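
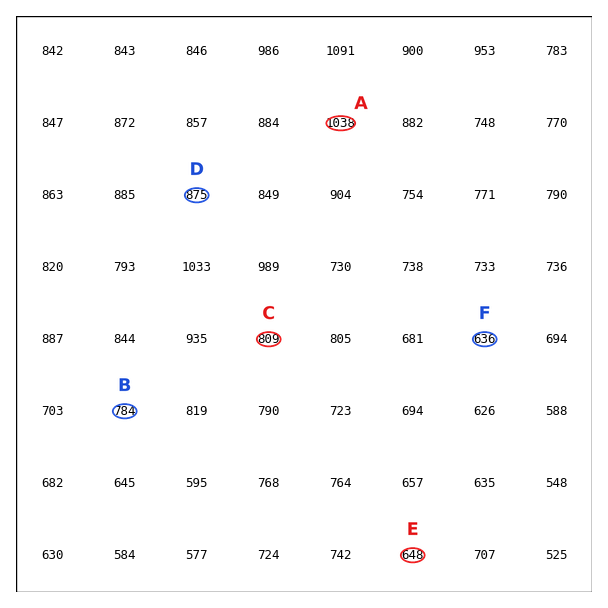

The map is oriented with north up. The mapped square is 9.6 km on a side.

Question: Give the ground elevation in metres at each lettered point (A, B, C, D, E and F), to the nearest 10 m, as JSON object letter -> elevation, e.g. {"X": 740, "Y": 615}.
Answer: {"A": 1040, "B": 780, "C": 810, "D": 880, "E": 650, "F": 640}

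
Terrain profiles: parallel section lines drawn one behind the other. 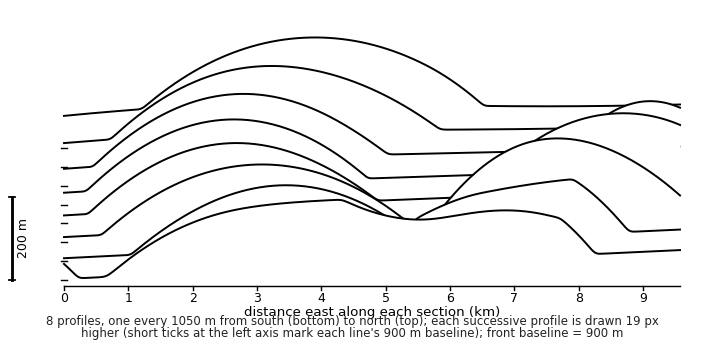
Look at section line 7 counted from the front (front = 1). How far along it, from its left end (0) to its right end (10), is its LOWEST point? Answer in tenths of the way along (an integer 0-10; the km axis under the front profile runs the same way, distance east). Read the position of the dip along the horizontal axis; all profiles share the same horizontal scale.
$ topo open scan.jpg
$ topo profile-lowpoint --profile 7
0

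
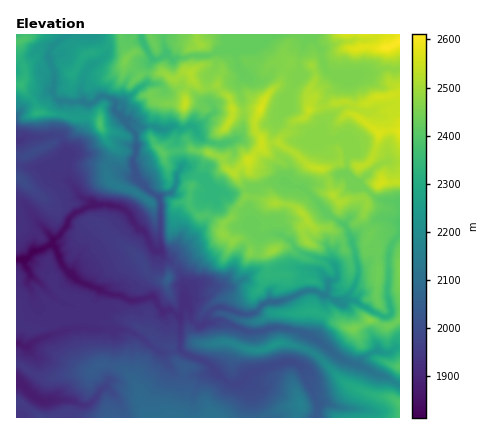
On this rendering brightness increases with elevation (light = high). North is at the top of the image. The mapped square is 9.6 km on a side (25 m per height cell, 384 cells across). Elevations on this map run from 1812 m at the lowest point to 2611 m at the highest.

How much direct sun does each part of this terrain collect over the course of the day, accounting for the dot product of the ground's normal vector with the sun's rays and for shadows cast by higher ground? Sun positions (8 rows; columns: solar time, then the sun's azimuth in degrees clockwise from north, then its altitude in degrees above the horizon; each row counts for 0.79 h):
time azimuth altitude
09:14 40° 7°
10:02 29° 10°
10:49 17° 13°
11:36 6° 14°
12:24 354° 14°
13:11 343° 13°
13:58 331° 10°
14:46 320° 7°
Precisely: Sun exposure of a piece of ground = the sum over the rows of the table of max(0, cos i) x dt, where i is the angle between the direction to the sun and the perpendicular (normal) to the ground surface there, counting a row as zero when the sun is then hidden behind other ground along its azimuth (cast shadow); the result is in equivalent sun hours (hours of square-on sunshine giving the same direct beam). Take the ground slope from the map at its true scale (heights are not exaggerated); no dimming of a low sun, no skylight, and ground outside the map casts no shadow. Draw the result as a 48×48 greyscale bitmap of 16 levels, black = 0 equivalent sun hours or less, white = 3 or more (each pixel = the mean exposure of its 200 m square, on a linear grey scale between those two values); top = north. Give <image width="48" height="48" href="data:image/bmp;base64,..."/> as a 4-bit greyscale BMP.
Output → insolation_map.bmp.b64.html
<image width="48" height="48" href="data:image/bmp;base64,Qk32BAAAAAAAAHYAAAAoAAAAMAAAADAAAAABAAQAAAAAAIAEAAATCwAAEwsAABAAAAAAAAAAAAAAABEREQAiIiIAMzMzAERERABVVVUAZmZmAHd3dwCIiIgAmZmZAKqqqgC7u7sAzMzMAN3d3QDu7u4A////AFWLp2eZh3dWd2Z3h3iJqqZEZCR77cuHdlnczcp5mIZWd3iIh5qqqqqXVWWYMQARI7tjNDIhiYRneJmYmau6h4iZeIVDEQEkbKUhATIiSEZneJmIi6iHZmd3enREI1nv/0IkMiNDE3VoiImIiphTMhJHiERDW+/HMBN4d2VVQSWHiIhkRVMhAAAUgxElzKUQAFmYh3iIZXiYiYVocwAAAAAAAAA5cxAAJ6qGZ4mqqqqZmZm4IAAAAAAAAAKEEAAq7ql3iJmazLqZpkZxAAAAOHMAAmgwAAAABTFqmZmaqqqZVXdniqie///JlzAAABMQACMiV5qZmHh0V2Zq///8YhNUAAAAABIAAFZ2VDVVRUNHd2ZoZ6lRAAAAAAABWqIEcWd2ZmZmZmd3d4dmQSAmZVEAAAA638nru2ZmZndmVWeHd0M1ZDUxAAfOyYjN/90hRWd2dmZmiaqIliE0VkEREAABWqvKFGImRHh4Zniat0ERESMzREQhNBAAAEQTECZ2NHmWVpylAjRUISIjMhAAFVASEQAjQUNFRnhUZ6URQ0RDNpMhAAAAACIjNGcQQyZVRrdneTJEVVVEV5chAAAAAAATQhADJDVmVpaHhiNFVVVVZWQRAREAAAAAAAARFDNnVwGNpFRVVVVWdlEBIRIQNFMAEQAAEzRVV0IBZWVFVVV3YiABIxAhOIqnQBRAOEZmSFM1JmVVVWZ2MjAAE0JYZ3ioJHMRNUdWVlV0AZdVVWZBAUEBA2iIdmVENDQ0gxV2ZmZSMihlVUIAAUMAAYpkZmZlVmvLQ0JXdlZDRAW5dBAAAEIRaK7HZUISNKhjEUQkRGQzRUIUIAAAAEQUiHe5REMjfKcyISVURTE1ZVUgAAACgz3HVlVZZYrMuYMTmXdAARJnZVMgABNqQQBFRVMRV3iXdlaKiZcQADd2ZUIjNIqDEzFahTAAECRmVDJIlUSHZYdUQzIkZmMiEjJJUjEUIjNEQgAEQwFqmEIRERIzVTIiIhQBMRW6RFUzMlmmJHUolzEAAAASMQADIjIAABaKlzFEJrqYd7tjRFMQAAAAACQkI5lljO7J20Yyiod2dmZ0REIAAAAAAkECO9mK2zAVdndoh2ZndlVSMxAAAAAAAjZHymZYU0EBM5moVWZlVUIlIwAAAAACSaURMAAAA4pBNWd4QjRlIhF5iDIAATVHtzAAEAAAAGqTNiRnpyNGYUmXeBi7ztze4wAAAAAREzVnd1RWd2QyWYVWZgGLpkQzowAANXeHVTNqiZRGZnV4d5hDRQNnchIAAAAIl4aJIBOpetk1Z3h6vLzMp0RlRlNDACERdzFEN2aYma2VaKeIh4m4aKd1RDNFZDJjERdEd4hndlaXZpiXZmZommdVVJZHiFNIq76pY2d3VWVmVjZ1RDMzZVhWR4cyaqZWe+rf/ZmGZ3dmZ5hUIQAAATNURmd0NnllYUMgAVh3iIh3d4hlEAAAABATSGi8pWeaNURXREVmZmiHZ3dVeqiIc5UiJJiIhlZ2R1ZneHZmZmaJh2djADNXmQ=="/>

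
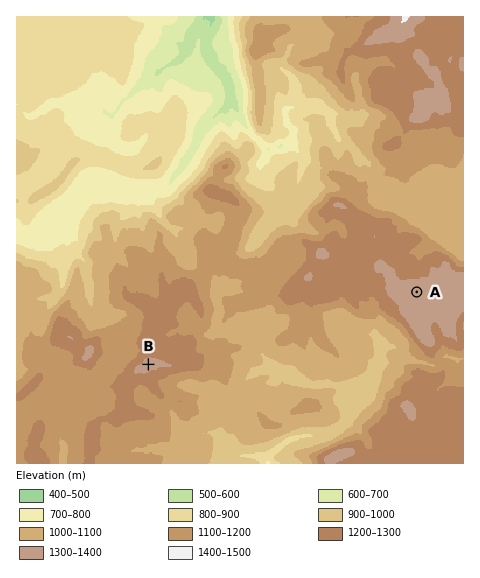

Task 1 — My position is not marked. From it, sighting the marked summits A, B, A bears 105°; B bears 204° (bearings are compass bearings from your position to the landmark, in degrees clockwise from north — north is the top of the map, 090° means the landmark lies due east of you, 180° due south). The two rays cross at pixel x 206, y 235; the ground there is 1140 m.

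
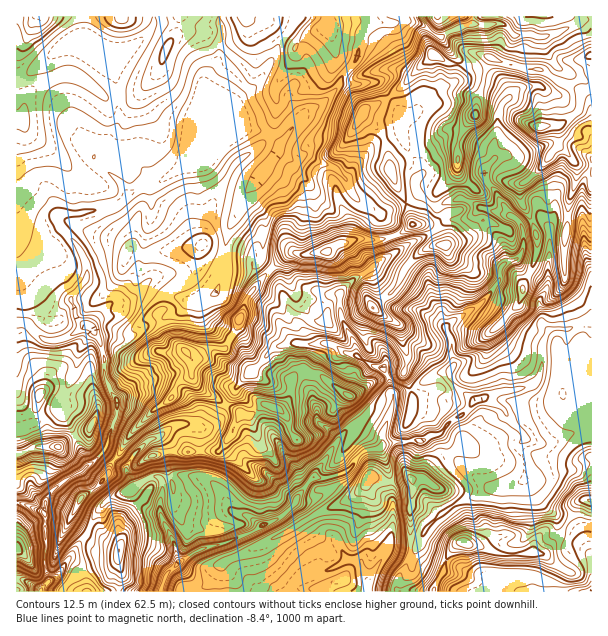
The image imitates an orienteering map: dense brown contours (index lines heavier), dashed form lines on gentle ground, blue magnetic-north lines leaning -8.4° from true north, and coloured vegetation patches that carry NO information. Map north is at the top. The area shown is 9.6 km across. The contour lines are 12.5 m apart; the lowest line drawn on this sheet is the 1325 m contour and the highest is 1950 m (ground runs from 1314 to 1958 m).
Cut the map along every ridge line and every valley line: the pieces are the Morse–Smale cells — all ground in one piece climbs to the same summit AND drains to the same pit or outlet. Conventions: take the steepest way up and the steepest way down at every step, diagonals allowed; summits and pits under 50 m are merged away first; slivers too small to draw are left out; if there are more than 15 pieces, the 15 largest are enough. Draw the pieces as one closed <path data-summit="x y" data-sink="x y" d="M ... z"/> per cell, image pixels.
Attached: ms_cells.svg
<path data-summit="540 126" data-sink="161 591" d="M591 16l-117 0-4 9-20 6-9 6-27-15-40 0-3-6-216 0-3 11-11 13-32 20 11 38 0 22-6 14-20 22 2 5 25 22 6 12-7 7-9 4-33 8-19 0-3 2 4 9 19 23 6 12 1 19-14 18-1 4-8 3-9 9-18 9-5 5 14 13 20-2 21-13 4 1 9 12 26 0 10-4 17-12 25-9 9-11 12-1 17-7 9-28 30-1 6-5 2-5 3-34-3-8-15-18 1-6 30-37 13 8 17-4 12 7 16 6 10 10 6 15 10 10 18 10 28-12 9-8 15 11 8 1 4 7 8 7 15-2 12-8-1 6 3 6 19 18 5 11 0 12-5 6-1 12-9 13-13 13-19 11-12 10-6-6-29-15-39-39-18 10-15 17-9 0-26 28-2 6 4 6 0 9-18-1-10 3-25 25 5 7 17 7 33 6 4 4 4 12 0 9 3 7 18 14 0 6-23 33 4 2 9 0 15-4 10-7 10-15 6-2 9 0 15-8 31-2 6-4 9-2 11-12 13-7 14-15 21-8 15-1 22-7 7-12 1-28 6-14 9-2 10 2 25-10z"/><path data-summit="465 543" data-sink="161 591" d="M591 320l-24 10-18 0-7 14-1 28-7 12-22 7-15 1-21 8-14 15-13 7-10 12 5 3 16 27 32 24-18 10-18 6-13 8-19 19-7 16-15 1-12-2 2-16 0-30-4-32-8-20-18 4-10 15-10 7-15 4-13-2-14 18-5 9 24 34 5 15 14-6 9 13 13 1 7 16 1 16 64 0 12-20 4-17 11-13 20 4 25 8 41-1 15-19 5-10-24-21-17-23 12 1 25-11 9 0 12-6 10 0z"/><path data-summit="42 17" data-sink="161 591" d="M153 16l-137 1 1 305 7 0 8 4 4-4 14-6 13-12 8-3 1-4 14-18-1-19-6-12-19-23-4-9 3-2 19 0 33-8 9-4 7-7-6-12-16-13-9-9-2-5 20-22 6-14 0-22-11-38 32-20 11-13z"/><path data-summit="327 252" data-sink="161 591" d="M279 152l-31 37-1 6 15 18 3 8-5 37 17 17 3 15 8 18 14 22 2-7 26-28 9 0 15-17 18-10 39 39 29 15 6 6 3-4 28-17 13-13 9-13 1-12 5-6 0-12-5-11-19-18-4-11-10 7-15 2-8-7-4-7-8-1-15-11-9 8-28 12-18-10-10-10-6-15-10-10-16-6-12-7-17 4z"/><path data-summit="186 351" data-sink="161 591" d="M261 259l-7 6-30 1-9 28-17 7-12 1-9 11-25 9-23 15-27 0-4 2 6 18 0 18 6 17 6 7 0 18-7 17 18 6-12 19 11 11 6-12 8-10 10-9 11-3 10-9 8-3 12 0 13 4 8-2 8-9 20-34 35-35 13-5 14-1 0-12-14-22-8-18-2-12z"/><path data-summit="540 126" data-sink="161 591" d="M191 424l-17 2-13 10-11 3-16 14-7 14 0 6 6 12 0 9 13 14 14 5 15 32 3 18-12 12-4 12 0 5 205-1 0-15-5-13-2-3-13-1-9-13-9 2-5 5-5-16-23-33-20 16-15 6-12-9-15-5-5-5-7-15-12-11-7-3-4-5 0-45z"/><path data-summit="275 408" data-sink="161 591" d="M252 372l-17 17-15 28-8 9-8 2-5 0 0 45 4 5 7 3 12 11 7 15 5 5 9 2 18 12 15-6 18-14 6-12 16-20 22-34-6-8-13-9-3-7 0-9-4-12-4-4-33-6-17-7z"/><path data-summit="411 479" data-sink="161 591" d="M441 434l-7 0-11 6-31 2-12 5 8 21 4 32-2 47 27 0 7-16 19-19 13-8 18-6 18-10-32-24z"/><path data-summit="465 543" data-sink="591 591" d="M566 524l-6 10-15 19-41 1-25-8-20-4-11 13-4 17-11 19 158 1 1-37-10-18z"/><path data-summit="59 447" data-sink="161 591" d="M24 322l-8 1 1 131 19-8 23 0 15-9-14-30 14-35 5-22 13-18 0-3-6-4-21 13-20 2z"/><path data-summit="119 551" data-sink="161 591" d="M131 490l-24 10-10 12-11 22 12 2 22 12-2 16 3 6 0 9-2 13 42 0 5-17 12-12-3-18-15-32-14-5z"/><path data-summit="92 425" data-sink="161 591" d="M93 330l-14 20-5 22-14 35 15 29 12-4 3-5 18 7 8-17 0-18-8-15-4-9 0-18-2-12z"/><path data-summit="81 498" data-sink="41 591" d="M104 451l-23 21-25 15-10 13-2 64 6 18 10-9 26-39-12-8-4-4 0-4 10-20 13-8 16-17 5-14z"/><path data-summit="59 447" data-sink="41 591" d="M75 436l-16 10-23 0-20 9 1 49 7 0 20 7 5-17 13-12 19-10 5-5 0-5z"/><path data-summit="17 549" data-sink="41 591" d="M24 504l-8 0 0 74 14 5 11 9 8-11-5-17 2-46-2-7z"/>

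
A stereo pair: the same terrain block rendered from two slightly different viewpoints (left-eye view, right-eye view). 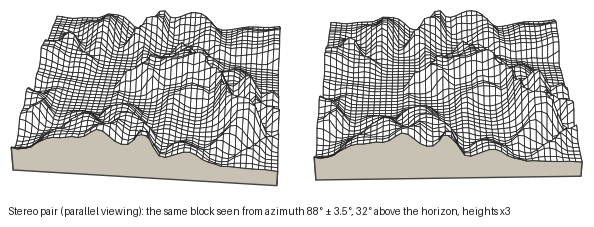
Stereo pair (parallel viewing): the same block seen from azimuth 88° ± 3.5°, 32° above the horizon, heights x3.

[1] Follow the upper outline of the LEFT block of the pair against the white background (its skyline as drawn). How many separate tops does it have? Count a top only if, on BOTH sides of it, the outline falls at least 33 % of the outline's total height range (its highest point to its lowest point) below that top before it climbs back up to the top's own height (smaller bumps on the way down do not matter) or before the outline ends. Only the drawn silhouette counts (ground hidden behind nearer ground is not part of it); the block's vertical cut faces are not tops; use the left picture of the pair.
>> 0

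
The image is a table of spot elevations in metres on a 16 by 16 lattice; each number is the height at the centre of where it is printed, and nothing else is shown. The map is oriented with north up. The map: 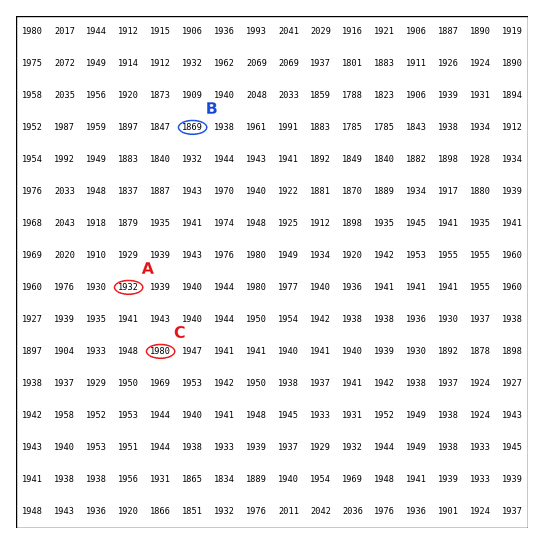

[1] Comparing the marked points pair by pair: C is above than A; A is above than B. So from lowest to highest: B A C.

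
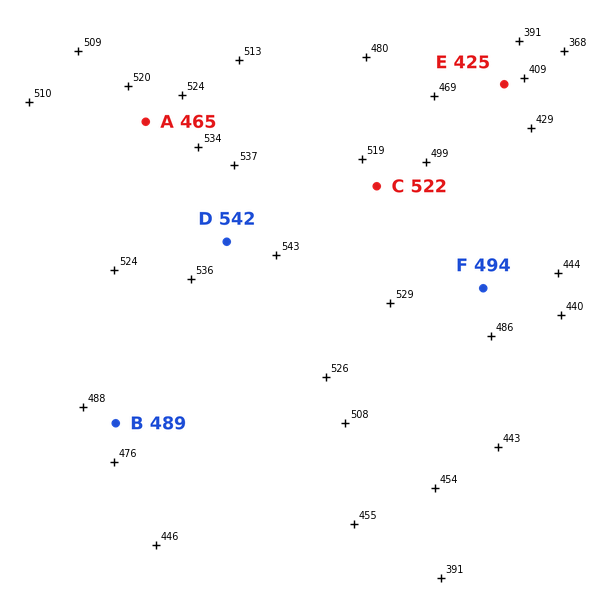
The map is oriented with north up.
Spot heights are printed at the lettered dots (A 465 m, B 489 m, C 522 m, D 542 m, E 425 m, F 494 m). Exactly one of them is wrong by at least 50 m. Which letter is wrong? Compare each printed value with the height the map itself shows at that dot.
A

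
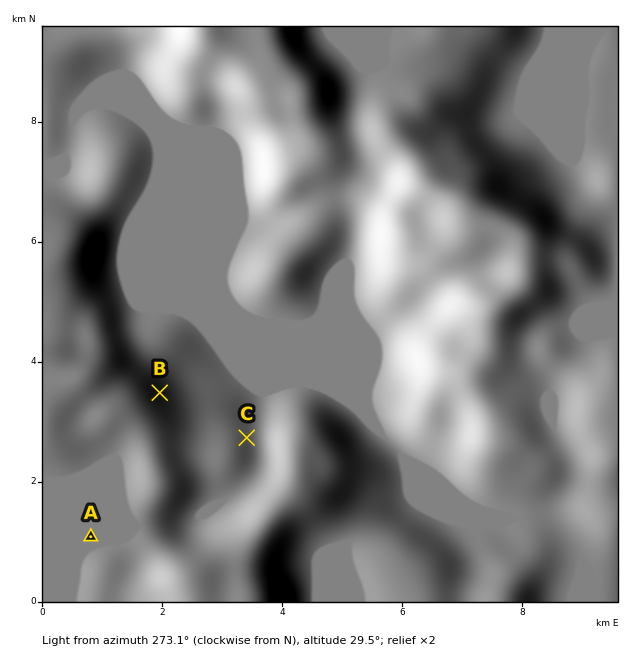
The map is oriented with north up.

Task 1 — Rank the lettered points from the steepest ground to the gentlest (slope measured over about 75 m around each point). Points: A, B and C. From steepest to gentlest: B C A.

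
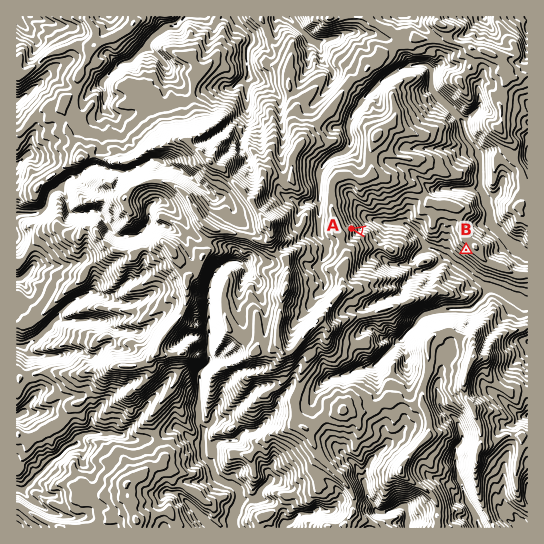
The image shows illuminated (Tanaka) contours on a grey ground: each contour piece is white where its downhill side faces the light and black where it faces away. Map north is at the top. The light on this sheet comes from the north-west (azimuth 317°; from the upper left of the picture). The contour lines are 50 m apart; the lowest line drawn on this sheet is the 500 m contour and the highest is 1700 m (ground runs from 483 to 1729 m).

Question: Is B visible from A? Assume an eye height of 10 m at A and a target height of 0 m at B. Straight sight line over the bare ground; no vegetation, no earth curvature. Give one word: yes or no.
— yes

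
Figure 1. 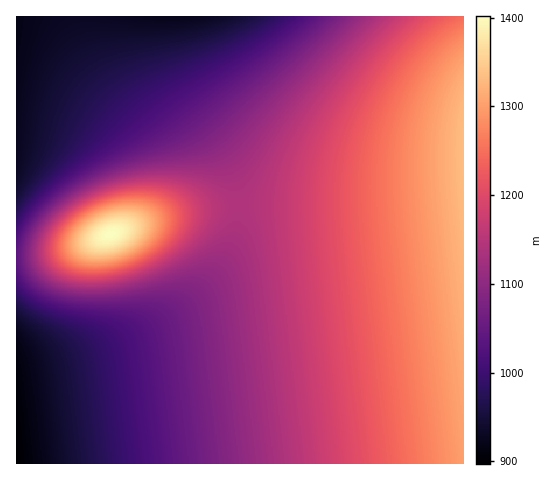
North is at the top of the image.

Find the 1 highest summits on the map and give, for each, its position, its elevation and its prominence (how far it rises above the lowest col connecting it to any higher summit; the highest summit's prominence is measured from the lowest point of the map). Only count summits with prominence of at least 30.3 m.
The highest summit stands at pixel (111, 234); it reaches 1402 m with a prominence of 505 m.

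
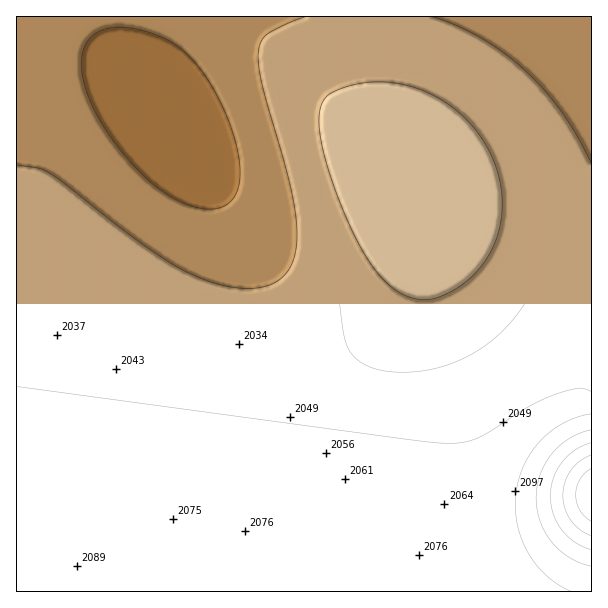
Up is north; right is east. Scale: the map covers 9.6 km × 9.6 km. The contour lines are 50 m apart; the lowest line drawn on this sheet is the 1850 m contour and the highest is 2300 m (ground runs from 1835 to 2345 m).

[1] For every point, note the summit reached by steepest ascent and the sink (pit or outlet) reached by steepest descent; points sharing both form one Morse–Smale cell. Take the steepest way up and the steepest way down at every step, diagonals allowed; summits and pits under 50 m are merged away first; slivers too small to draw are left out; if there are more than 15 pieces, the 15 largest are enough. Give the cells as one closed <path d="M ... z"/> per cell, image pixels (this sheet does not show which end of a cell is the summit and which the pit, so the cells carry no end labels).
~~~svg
<path d="M113 16l-97 1 0 574 575 1 1-254-8-1-18 6-33 23-44 24-33 10-24 3-48-1-37-8-48-18-29-16-11-10-5-11-1-63-12-42-13-27-18-28-52-72-32-42-10-21z"/><path d="M369 16l-255 0 0 14 6 23 6 12 32 42 52 72 18 28 13 27 12 42 1 63 5 11 11 10 23 13 54 21 52 9 33 0 24-3 26-8 25-12 65-40 20-4 0-76-49-6-49-14-66-30-18-11-10-10-18-30-4-18-6-54z"/><path d="M591 16l-220 0 1 71 6 54 4 18 18 30 10 10 18 11 66 30 49 14 29 5 19 0z"/>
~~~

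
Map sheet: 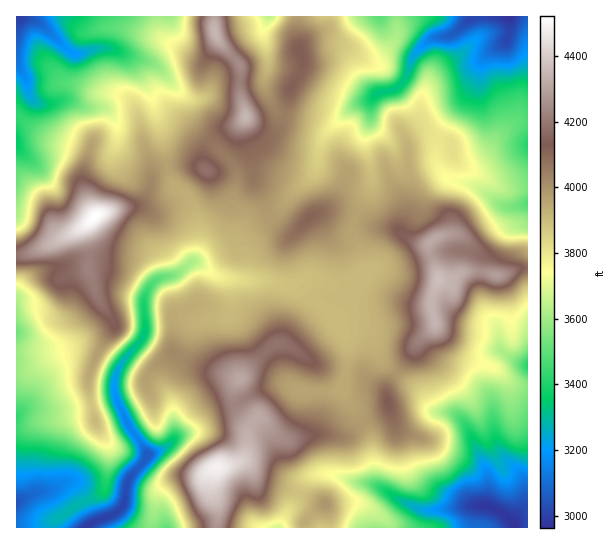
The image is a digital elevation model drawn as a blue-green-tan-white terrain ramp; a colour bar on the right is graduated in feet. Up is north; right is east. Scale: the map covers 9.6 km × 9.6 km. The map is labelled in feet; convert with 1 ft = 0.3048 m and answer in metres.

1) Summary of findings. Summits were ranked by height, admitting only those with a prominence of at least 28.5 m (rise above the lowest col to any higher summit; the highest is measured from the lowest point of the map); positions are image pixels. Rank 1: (95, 217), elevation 1378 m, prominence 475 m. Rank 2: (217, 467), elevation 1368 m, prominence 159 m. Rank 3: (438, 279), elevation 1331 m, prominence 118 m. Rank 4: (215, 33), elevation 1326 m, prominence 117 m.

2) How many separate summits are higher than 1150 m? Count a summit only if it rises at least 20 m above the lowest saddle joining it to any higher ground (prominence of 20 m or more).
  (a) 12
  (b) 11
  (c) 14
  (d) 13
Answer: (b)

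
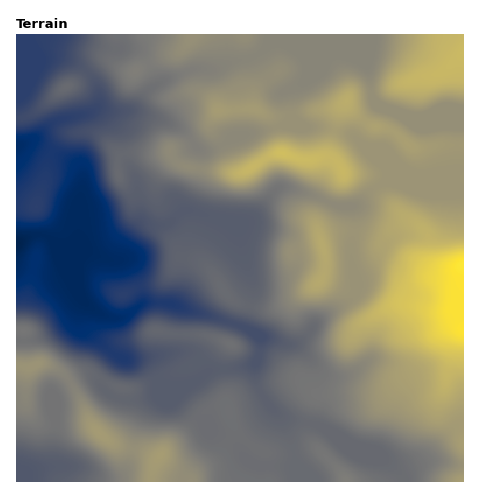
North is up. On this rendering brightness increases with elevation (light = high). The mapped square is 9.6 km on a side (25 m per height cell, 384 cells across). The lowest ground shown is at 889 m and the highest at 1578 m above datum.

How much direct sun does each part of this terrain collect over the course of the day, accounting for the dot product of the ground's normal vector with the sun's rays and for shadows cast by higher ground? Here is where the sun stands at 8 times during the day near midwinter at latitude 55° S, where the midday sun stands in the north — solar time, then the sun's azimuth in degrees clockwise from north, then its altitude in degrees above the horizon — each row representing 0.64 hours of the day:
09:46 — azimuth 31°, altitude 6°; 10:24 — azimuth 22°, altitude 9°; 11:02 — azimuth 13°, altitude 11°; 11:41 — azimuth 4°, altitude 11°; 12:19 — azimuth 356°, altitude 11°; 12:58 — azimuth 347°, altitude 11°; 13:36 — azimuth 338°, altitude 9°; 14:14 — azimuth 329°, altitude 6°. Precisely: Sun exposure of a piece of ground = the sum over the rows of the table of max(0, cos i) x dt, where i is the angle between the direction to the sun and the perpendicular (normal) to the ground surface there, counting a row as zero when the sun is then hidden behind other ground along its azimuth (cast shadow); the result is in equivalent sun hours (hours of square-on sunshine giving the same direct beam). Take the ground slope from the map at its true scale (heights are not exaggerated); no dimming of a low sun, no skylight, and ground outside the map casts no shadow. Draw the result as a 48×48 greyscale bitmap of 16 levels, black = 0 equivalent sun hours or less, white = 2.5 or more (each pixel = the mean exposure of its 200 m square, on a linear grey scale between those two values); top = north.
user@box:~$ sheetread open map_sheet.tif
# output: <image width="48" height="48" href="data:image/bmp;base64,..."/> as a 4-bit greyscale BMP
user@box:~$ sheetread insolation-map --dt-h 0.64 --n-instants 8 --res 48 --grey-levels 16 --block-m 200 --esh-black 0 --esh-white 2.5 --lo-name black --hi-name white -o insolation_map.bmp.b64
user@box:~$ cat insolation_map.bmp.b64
<image width="48" height="48" href="data:image/bmp;base64,Qk32BAAAAAAAAHYAAAAoAAAAMAAAADAAAAABAAQAAAAAAIAEAAATCwAAEwsAABAAAAAAAAAAAAAAABEREQAiIiIAMzMzAERERABVVVUAZmZmAHd3dwCIiIgAmZmZAKqqqgC7u7sAzMzMAN3d3QDu7u4A////AFVVVVVERFVURWZVVWZmVVVEV3dmVUV3iEREVDIREkVDNXh1VmVVVVQzaZh2VEV4iDIiIQAAATVURomGZVREVUM2mGVEMzMzMhABEAAAE1eId4iGVUVWZVRodUMhERERIgAREQATZ4q8uYdlVVZ3dleHVCAAAAABNREjQzNYqqvN24ZVVWZ3dmd0MQAAABABNRJFVVabzLu823VVVWZnZVQxEREAESIiNCNVVWi9y6mZmYZVVVZmQyIiMzMyIzMyI0RVRFrLl2d2V4h1VVZkIjM0REREM0QyIkRDM2qmQ0RVVXmYdmZDM0RVVVVUREVDIyIQE4lleqhVVVaJmIdURFVVVmZVRERUMiIAFpdq//x1VERXiYd3ZmZUMkZmVEREMmZEjMvO2omHdlVDM0V3eHdSEANWVDIjIt3d7//8ZDNFZmVCEBNniZYxAAASERABEbzv//62MhABEiIiJGd4ZVVDIQAAARAAADR83Jdnd1IRIjNHvsUiEBNmVCESMzMiEYmrp2eJvMqJvd7uxyAAAAAXhjISMzRERf/7h3d2Vq7//uyUAAAAAAACioUiIzNERf/JdmZTEDnKdUIAACNDIQAAOLuENEVVVZiIdlUyIhIhAAABJWZmQgAAFHqoZWZVVXd2ZVRFd1IQAAEjVmZlVUIRNFaIdlRFVYdlVVVniYdSAAI1ZmVVRXdTRVVnZlRFVWZVVVVneIh2MiNWZlVENGh1VVRGdmZlVGVVVVVVVVVmVEVmZVVUM0VVVURGdmd4h3dlVVVUMyEkVVZlVVVVVURFVVRFeJq93ld1RVREMgACVVVUQzNGh1NGVVVVaaqr3hI0RERDIQAUZlVEIQElZkRnVVZlRVVomQABRERDIAJEVlVCEAACMzV3dmd2VFaIiBESNERDIRIiNFMhAAABNWiZiHZ2VXmYiFVERERDIiIzMgAAAAAANoqFETRWeaqYd2ZkM0QxETMzEAAAAAAAABEQAANYqpdmZnZlMzQxAUQxAAAAAAAAAAAAAAJXdlVVVXZlQzMyJEMgAAAAAAAAAAABIiJFVVVVVWZmVDI0VTEQATRWiXIAAAACRndlVURFVWZmQxATVDMiNpmazdtQAUVEaZdVUyNERFVVMQASZmZlVmZWis7ZisupqoVVQjRERAEzEAAnmZiJqWMjVnnO/tzLqFMiJYmHZgABRVVoh3ebyVMjM0RYqYiHUyIiWZiIiBAAA2eHZmZmUzQxABETRUIiIRWJl0RERYUQAAJVU0QyEkVDMiJGZUMzIjeXMQASI4hhAAAjIAEREjRnh3eJiJmXVFZSAAAAAFeHIAEiEAFXZDWIh3dmZ4mqqGZBAAAAAFWKllQhERE2iIiZh2dUNFaKvKhmQzMhEVVpzbYRIzIhJXiHiHdlRFVXm6h5mGVURFVXmoQSV3ZBACREVnd2ZlVVeHVomIdlVFVVVlRGeIdUMhIzREVnd1VVVVVXd3ZmVVVVVmd2VVVWZTIzMzNVZVVVVVVWZ3ZVZlVVVmZURERWZVRERERVVVVVVVVVVVVVVg=="/>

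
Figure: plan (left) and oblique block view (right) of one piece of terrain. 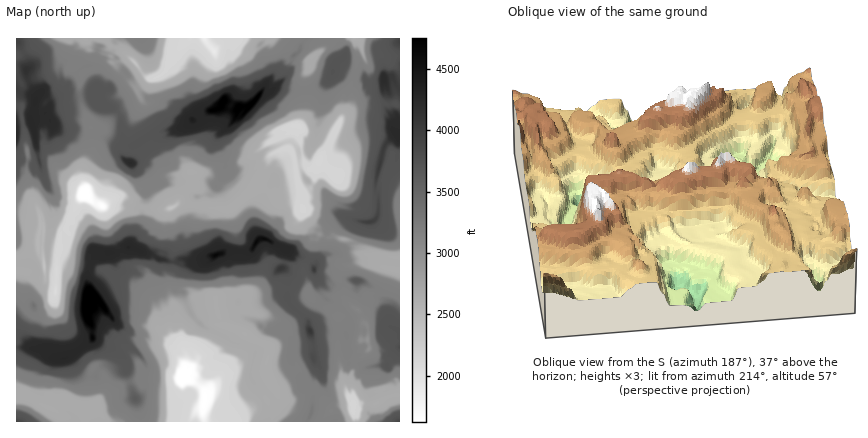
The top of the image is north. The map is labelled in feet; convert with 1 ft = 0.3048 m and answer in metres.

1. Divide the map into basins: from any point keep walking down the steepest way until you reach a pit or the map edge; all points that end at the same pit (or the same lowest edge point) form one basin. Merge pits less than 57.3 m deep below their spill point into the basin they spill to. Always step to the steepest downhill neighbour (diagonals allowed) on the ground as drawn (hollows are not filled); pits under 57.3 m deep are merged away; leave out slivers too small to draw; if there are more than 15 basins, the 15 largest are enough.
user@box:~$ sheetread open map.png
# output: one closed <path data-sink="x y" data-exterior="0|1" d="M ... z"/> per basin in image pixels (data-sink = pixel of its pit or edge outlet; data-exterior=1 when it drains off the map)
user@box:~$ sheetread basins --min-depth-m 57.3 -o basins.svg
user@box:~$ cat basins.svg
<path data-sink="182 376" data-exterior="0" d="M266 239l-6 0-10 11-24 1-22 9-14 1-10-2-8 3-44-15-12 6-10-1-12 5-7 19 3 18-5 14 1 8 6 10 1 12-5 6-19 12 13 18 12 3 15-19 0-6-13-12 14 6 10 8 7 8-1 10 12 32 4 18 164 0 6-10 2-18 9-12-3-14-7-10 1-10-5-18 0-8 5-4 5-14 6-6-3-4 0-10-14-24z"/><path data-sink="320 160" data-exterior="0" d="M340 68l-4 1-7 9-11 9-12 3-14 0-16-4-8 7-6-1-14 15-10 1-4 12-15 14-2 6 9 24-2 4 2 8-7 6-7 11-16 4-3 7 0 8-5 18 14 26 12 0 12-5 22 0 4-2 8-10 6 0 40 19 8 9 2-5-3-22 7-10 6-2 14-11 22 5 8 0 6-4 2-4 0-20-3-4 2-16 9-30 11-10-3-4 3-14-6-8-1-12-6-14-14 2-6-8z"/><path data-sink="84 192" data-exterior="0" d="M46 113l-6 4-6 0-3 3 8 42-7 2-16-4 0 154 12-7 6-1 0 10-5 14 3 18 14 2 10 9 8 0 24-15 5-6-1-12-6-10-1-8 1-8 4-6-3-18 6-18 13-6 10 1 14-7 5-14 7-12 3-26 9-12-8-12-22-10-10-17-12-7-18-1-14-5-10 0-8-6z"/><path data-sink="204 38" data-exterior="1" d="M306 38l-290 0 0 4 11 16 0 20 11 19 4-3 8 9 8-6 36-2 4 11 16 2 4 4 3 4 3 24 4 5 6 1 20-12 22-4 12-5 4-5 8-1 10-8 10-3 4-7 6 1 8 6 10-1 14-15 6 1 19-17 5-18 8-8z"/><path data-sink="172 208" data-exterior="0" d="M222 106l-12 5-8 7-10 2-4 5-32 15-4 8-19 16 13 6 8 12-9 12-3 26-7 12-5 16 42 14 8-3 10 2 14-1 6-4-6 1-6-5-10-24 8-30 16-5 7-11 7-6-2-4 2-8-9-24 2-6 15-14 3-10-7 0z"/><path data-sink="352 408" data-exterior="0" d="M326 298l-7 6-5 14-5 4 0 8 5 18-1 10 7 10 3 14-9 12-2 18-5 10 93 0 0-74-6 1-5 7-3 10-20 1-4-3-12-1-4-15 0-18 3-4-1-12z"/><path data-sink="50 408" data-exterior="0" d="M98 341l-2 1 13 10 0 6-15 19-12-3-12-17-14 2-14-10-26-2 0 75 124 0-2-18-12-32 0-12-16-14z"/><path data-sink="400 270" data-exterior="1" d="M376 221l-14 1-7 18-19 13-12 3-6 4-4 10 6 8 16-5 8 5 18 3 16 8 7 13 3 22 12 7 0-97-12-3z"/><path data-sink="368 340" data-exterior="0" d="M354 280l-4 0-10 6-16 0-2-2 0 10 6 6 20 14 1 12-3 4 0 18 3 14 13 2 4 3 20-1 3-10 5-7 6-3 0-14-12-8-1-8-7-8-19-10-4-8 0-8z"/><path data-sink="354 38" data-exterior="1" d="M400 38l-64 0 9 18-9 6-2 8 6-2 24 8 6 8 10 0 4-2 0-4 8 0 8 10z"/><path data-sink="312 58" data-exterior="0" d="M336 38l-30 0-6 12-7 6-6 20-10 10 9 3 20 1 18-6 9-12 3-10 9-6z"/><path data-sink="344 240" data-exterior="0" d="M346 217l-4 0-14 11-4 12 0 12-4 7 8-5 8-1 10-5 9-8 7-18z"/><path data-sink="28 152" data-exterior="0" d="M30 121l-14 3 0 36 20 4 3-2 0-4-5-30z"/>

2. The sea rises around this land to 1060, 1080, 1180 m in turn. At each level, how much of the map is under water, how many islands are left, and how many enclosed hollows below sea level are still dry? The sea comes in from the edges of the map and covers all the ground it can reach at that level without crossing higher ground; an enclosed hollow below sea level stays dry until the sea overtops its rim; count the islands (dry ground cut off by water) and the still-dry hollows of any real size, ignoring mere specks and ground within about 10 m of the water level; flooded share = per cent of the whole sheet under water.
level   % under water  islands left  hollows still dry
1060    67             4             0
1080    68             4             0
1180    88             6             0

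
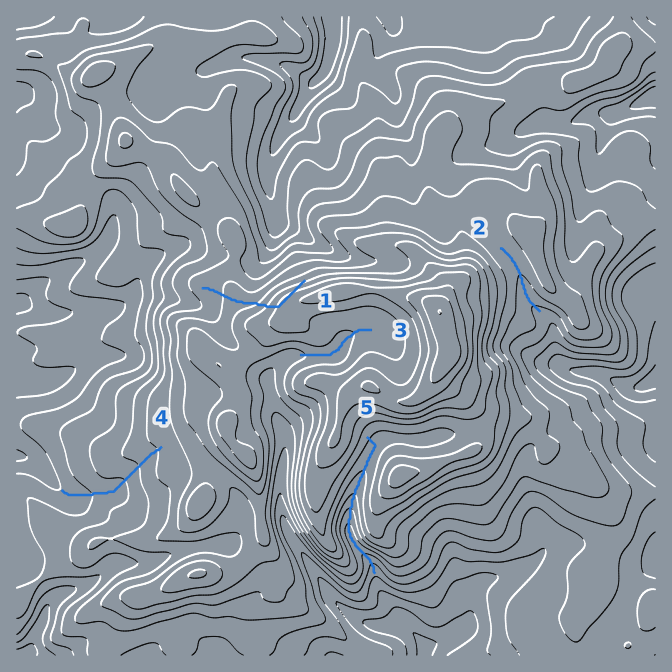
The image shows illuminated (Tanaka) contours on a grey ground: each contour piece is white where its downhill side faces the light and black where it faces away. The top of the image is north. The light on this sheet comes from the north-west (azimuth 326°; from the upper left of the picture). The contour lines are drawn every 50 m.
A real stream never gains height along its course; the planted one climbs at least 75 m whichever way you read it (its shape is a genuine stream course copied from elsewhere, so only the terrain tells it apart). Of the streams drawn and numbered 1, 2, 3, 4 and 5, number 1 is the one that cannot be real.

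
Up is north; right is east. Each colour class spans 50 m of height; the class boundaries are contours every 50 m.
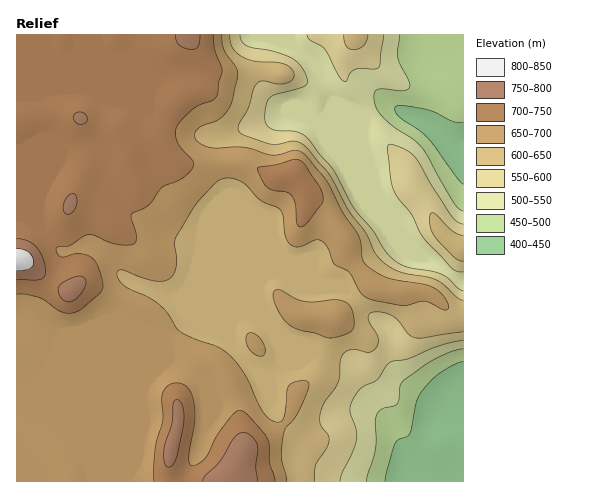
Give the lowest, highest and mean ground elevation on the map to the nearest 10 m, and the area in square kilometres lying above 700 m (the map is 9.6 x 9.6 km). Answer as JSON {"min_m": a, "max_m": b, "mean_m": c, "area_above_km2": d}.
{"min_m": 410, "max_m": 840, "mean_m": 630, "area_above_km2": 22.4}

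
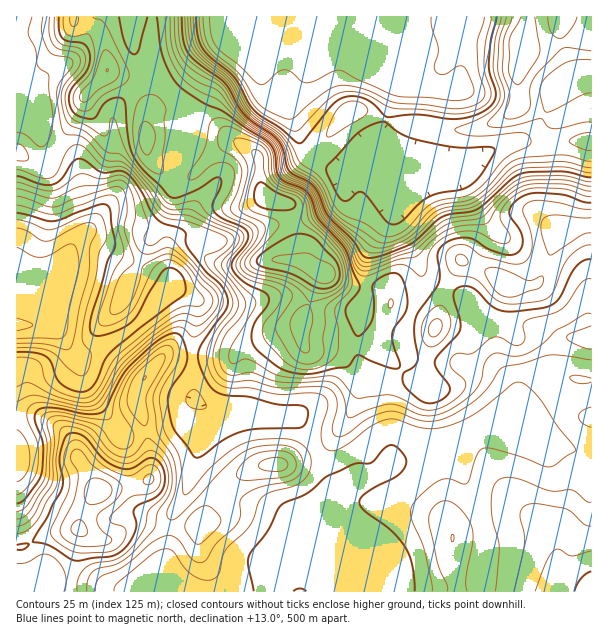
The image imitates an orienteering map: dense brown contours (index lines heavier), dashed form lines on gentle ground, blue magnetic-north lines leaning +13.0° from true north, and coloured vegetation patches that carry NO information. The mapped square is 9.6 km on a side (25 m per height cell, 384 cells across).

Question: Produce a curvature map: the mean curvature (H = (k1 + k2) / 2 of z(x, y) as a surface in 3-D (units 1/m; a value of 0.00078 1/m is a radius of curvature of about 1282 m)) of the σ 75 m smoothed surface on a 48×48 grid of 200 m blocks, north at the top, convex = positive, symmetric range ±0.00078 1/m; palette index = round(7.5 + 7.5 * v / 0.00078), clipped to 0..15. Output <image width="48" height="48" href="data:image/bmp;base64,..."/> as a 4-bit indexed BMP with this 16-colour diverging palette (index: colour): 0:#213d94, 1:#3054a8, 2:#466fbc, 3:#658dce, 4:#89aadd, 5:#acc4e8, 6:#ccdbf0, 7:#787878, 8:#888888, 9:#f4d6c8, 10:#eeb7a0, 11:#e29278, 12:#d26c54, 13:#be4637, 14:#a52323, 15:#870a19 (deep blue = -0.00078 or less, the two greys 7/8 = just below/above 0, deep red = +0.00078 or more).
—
<image width="48" height="48" href="data:image/bmp;base64,Qk32BAAAAAAAAHYAAAAoAAAAMAAAADAAAAABAAQAAAAAAIAEAAATCwAAEwsAABAAAAAAAAAAlD0hAKhUMAC8b0YAzo1lAN2qiQDoxKwA8NvMAHh4eACIiIgAyNb0AKC37gB4kuIAVGzSADdGvgAjI6UAGQqHAHdnqERWeHdmd3d3iIh3d3d2aIdmeIiHinZWmDRUZ3Z4iHd3eIh3d3d2eZdmd4iHeZZFd1eFRVaahmd3eIh3d3dmeqdmd4iHeMlWmr3ZVEWrdWZ3d4h3d3dmeqhmd3iId6qr3czshmeqh3Znd3d3d3dnialmd3iIhlia3IWLqHjMqph3d3d3d3d4mqlmiIiZhjaYmWNGdjOsmZh2d3d4iIiImqdXiImZhie5ibp1aFFah3dVVneIiIiIiYZomZmIhiWHeu+4v7MomHdUVWd3d3d3iHZ4mYdnhjJHibup79QmmqqquWZ3d3d3eHZ4mIdnhkJc26hVv7VFeazf/HZ2d3d3eHeIiHdnhlJM/5UijJZVZ4q82meGZ3d3d3eId3d3dkJJ/oQiimVmZmd2d1ioVmd2ZniHd3d2d0Wu7JY0qVVnd3ZVVVjMdVVVVVd3d3d3iWr/yIZp2lV3d2ZlVWacp1RYh1Vnd3d4mnu4Yze8yEVmZVVVVURZqYaLy5ZWd3eIiXhjIBbOxjVVdlVWZDI4qZir3MqGZ3iId3dUQySf+0VVipZ5h2RaqIiZupqoZnh3ZruXZURr/5ZFnreJq8p4hnh3lleHZVVWVd3IVWVWr/lGraeIneyXZ5hmhUeGaYZmeIiGWHQzXPxGnJiYi7iHardGuFiWe7mJqzMzWrchJs1UnJmpmpeHWaU3/XiYipd3iFZVWM2UE3tzepmqq6iGVphG7oZ3dlVWZoh3Z5zqMUhxJWZmipZDRatkm3VVZmeHZod3ZnndYkVBA2ZDRVZkRZx0eWRHu6u4ZYd3ZnjOlVQ1NYdCJJ76aLuFaGRa/Ju4ZYd2ZWicpSApqsypq8/8ON6mV6mc2XmoZXd2VXl3lhKO3P//26v8AY7Iee2qhmioZWeGVodXzGjqMVrLmaz7ISaZzOyGQ2iZdVeXRFRqy3iDAAFoit/GRRAnu7uVM2mrl0aIUyWbhlQzVlRFaMtRRkIUi7qWZ4m7uneahjRnZqhp3+yXjMQAVmZEe6h63KqZmWeaiWI1R+x3mazv//QDd3dkVkNIzuyql1eZeIUBSdylRFv+3+MGiHd2VDIki9y7pnvsdokQnri6Qjn2A0E2iHd3dmUzaaiJhKvLZXtW/oaLczn6AARWiHd3d3ZUaHVXY9h6Y3x5+2ZomJ7/UGl2d3d3d2ZURVRFU7ZZY4tY+2Zlm+/+QZuWZmd3d4d1M0VURHVXhqk462Zmn/yEA4q4ZWiqvM3bhUeYZHZFq6U4uGiIrrMAJXi9uZvd25m9/ZebuXZF35M3qYmprXADVmev/pd3ZDMknsdnrHZW78ZGeImoz2A3dmZ5p0M0REMQXKVVaHdli+2Xeal6/kFYh2ZmREVmd3VFrpVFVnhzA6/GeqicpRN4iHZ3Zmd4mXVYzrdlVWd1AI6Ua6iHEDZ4iHeId3d3iHVHrLqXZmZ6hJxzfKhhA2d4h3d4h3d3d4dGvbmImnd8+ZpkfLlhJod4h3d4h3d3eZhFvchmi2Za+3llfMpxN3d4iIh3d3d3iZYzabhVaA=="/>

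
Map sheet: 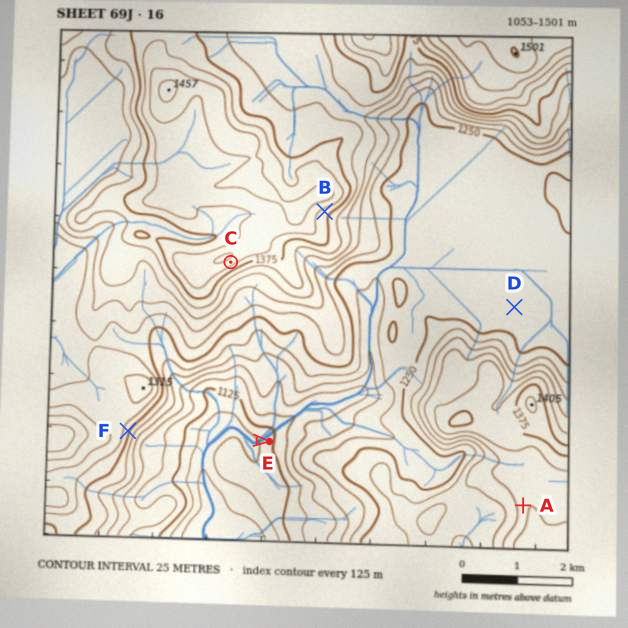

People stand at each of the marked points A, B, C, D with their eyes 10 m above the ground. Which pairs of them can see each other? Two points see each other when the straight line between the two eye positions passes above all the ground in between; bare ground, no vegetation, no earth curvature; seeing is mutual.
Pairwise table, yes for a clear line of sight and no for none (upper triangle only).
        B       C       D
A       no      yes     no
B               no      yes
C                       yes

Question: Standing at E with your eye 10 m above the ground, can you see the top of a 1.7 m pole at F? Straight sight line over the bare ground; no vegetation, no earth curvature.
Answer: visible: true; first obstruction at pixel None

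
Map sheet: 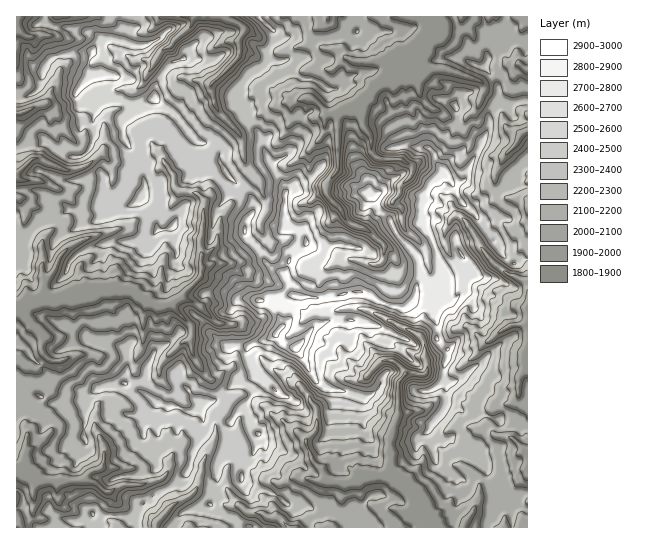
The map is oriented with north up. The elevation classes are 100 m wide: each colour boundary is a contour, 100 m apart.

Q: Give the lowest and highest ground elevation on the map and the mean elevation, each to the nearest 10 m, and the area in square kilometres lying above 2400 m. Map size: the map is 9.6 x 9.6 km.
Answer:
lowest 1820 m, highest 2980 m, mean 2200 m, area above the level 17.3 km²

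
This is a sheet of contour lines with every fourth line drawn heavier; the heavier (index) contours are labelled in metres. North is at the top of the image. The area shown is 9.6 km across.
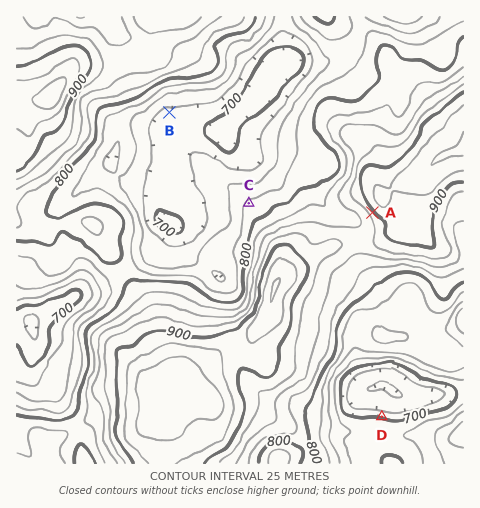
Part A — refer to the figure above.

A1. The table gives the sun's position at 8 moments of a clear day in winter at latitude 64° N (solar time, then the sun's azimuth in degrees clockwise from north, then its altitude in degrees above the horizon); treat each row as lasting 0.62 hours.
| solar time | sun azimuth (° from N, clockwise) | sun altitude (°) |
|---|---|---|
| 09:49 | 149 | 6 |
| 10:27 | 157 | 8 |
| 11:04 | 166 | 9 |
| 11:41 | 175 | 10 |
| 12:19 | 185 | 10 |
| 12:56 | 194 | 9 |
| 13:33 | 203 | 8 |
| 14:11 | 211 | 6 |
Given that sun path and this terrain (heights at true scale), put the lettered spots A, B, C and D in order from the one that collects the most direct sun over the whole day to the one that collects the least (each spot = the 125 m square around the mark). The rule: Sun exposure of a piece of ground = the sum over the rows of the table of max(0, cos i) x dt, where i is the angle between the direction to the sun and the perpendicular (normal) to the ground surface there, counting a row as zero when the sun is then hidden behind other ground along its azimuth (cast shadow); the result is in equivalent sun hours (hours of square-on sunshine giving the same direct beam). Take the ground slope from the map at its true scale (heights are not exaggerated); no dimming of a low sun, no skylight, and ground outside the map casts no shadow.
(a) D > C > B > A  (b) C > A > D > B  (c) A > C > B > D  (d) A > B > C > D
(d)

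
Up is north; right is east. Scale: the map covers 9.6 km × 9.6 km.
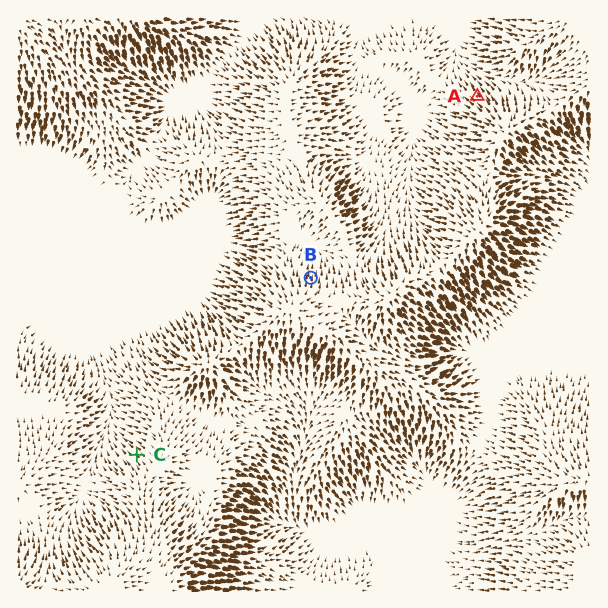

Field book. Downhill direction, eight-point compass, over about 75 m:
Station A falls NW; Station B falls N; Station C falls NW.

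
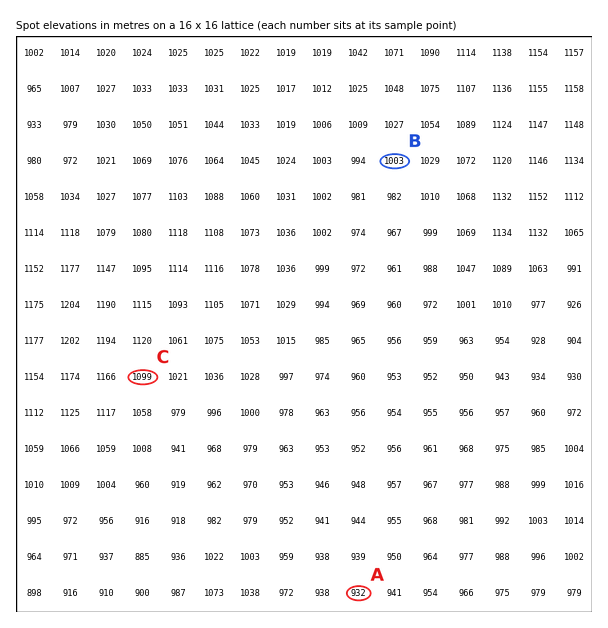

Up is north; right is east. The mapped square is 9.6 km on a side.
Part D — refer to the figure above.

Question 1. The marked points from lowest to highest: A B C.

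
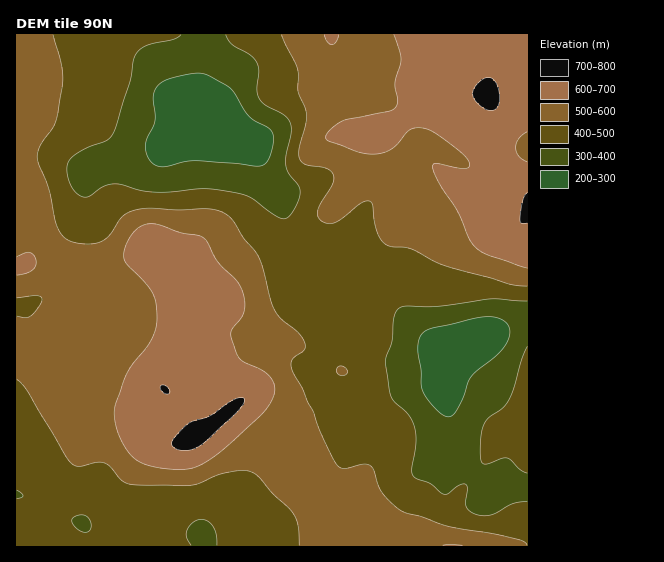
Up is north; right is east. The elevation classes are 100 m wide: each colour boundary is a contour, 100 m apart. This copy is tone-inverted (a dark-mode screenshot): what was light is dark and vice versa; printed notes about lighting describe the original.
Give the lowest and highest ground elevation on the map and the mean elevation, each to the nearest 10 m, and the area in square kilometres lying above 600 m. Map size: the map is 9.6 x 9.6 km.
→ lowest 240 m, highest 720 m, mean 500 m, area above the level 17.4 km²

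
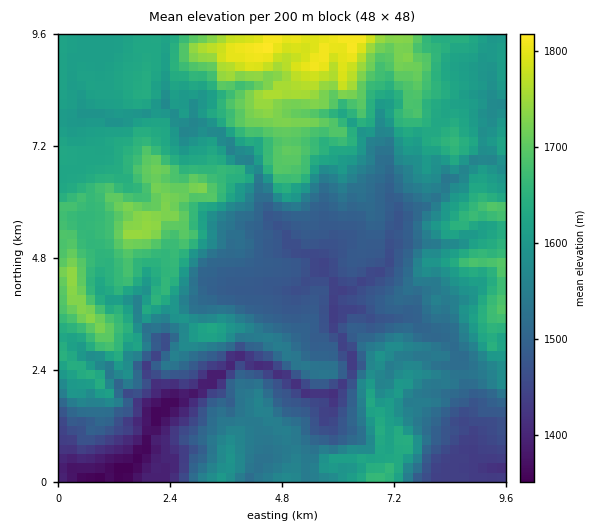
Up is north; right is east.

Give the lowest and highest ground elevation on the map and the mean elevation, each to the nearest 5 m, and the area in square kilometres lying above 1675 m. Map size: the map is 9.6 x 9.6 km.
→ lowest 1350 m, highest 1820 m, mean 1580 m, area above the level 14.6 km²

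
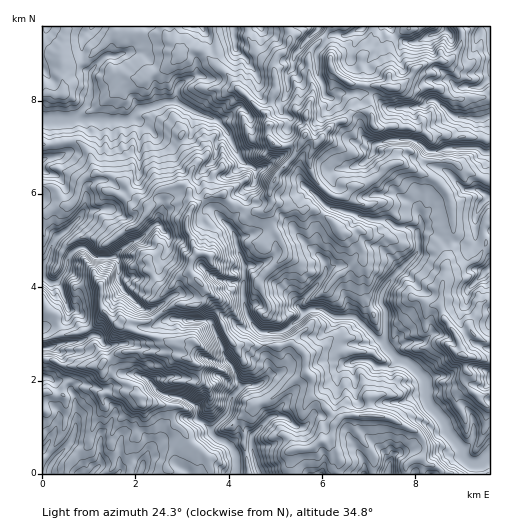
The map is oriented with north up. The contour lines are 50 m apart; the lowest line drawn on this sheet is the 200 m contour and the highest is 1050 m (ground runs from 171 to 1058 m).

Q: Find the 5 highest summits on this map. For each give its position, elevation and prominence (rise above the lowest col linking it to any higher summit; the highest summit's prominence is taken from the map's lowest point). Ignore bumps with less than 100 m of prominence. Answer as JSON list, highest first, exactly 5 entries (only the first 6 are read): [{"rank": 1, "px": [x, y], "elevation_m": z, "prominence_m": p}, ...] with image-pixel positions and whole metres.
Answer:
[{"rank": 1, "px": [200, 282], "elevation_m": 1058, "prominence_m": 887}, {"rank": 2, "px": [194, 342], "elevation_m": 1031, "prominence_m": 141}, {"rank": 3, "px": [305, 135], "elevation_m": 965, "prominence_m": 251}, {"rank": 4, "px": [394, 88], "elevation_m": 788, "prominence_m": 136}, {"rank": 5, "px": [464, 356], "elevation_m": 716, "prominence_m": 281}]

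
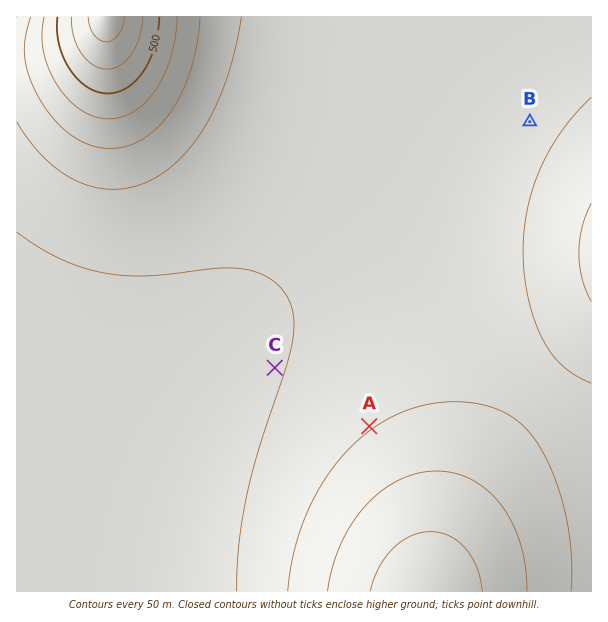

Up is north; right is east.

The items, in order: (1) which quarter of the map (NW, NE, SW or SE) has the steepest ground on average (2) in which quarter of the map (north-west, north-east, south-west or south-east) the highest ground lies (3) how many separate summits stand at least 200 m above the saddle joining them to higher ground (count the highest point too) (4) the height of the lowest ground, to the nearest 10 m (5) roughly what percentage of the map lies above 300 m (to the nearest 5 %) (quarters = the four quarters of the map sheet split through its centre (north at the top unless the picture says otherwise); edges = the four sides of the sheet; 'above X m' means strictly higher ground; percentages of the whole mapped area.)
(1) Slopes are steepest in the north-west quarter.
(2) The highest ground is in the north-west quarter.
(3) There is 1 summit with 200 m or more of prominence.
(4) The lowest point is down at roughly 250 m.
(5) Ground above 300 m makes up about 75 % of the sheet.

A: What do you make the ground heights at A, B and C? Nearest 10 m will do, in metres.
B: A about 350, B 340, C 300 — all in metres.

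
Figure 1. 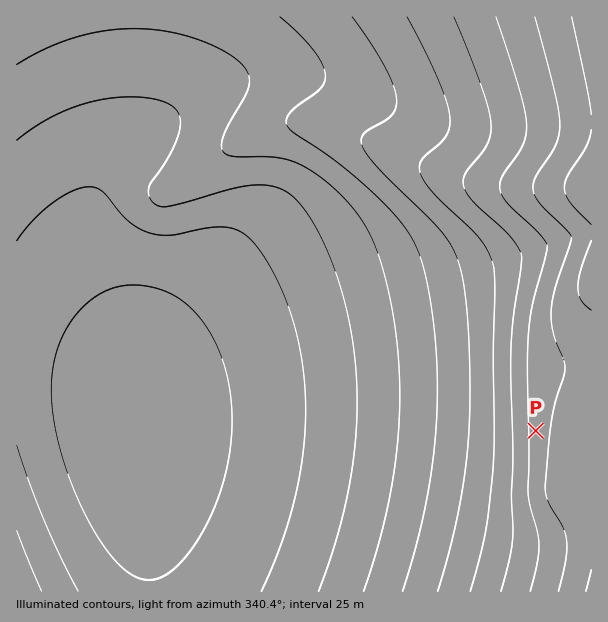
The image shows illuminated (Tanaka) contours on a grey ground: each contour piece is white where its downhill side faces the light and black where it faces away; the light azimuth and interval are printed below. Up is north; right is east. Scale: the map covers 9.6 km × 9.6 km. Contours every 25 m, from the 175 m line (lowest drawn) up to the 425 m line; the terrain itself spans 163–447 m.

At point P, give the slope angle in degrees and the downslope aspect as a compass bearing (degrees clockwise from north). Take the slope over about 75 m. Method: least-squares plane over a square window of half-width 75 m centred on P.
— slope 4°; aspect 270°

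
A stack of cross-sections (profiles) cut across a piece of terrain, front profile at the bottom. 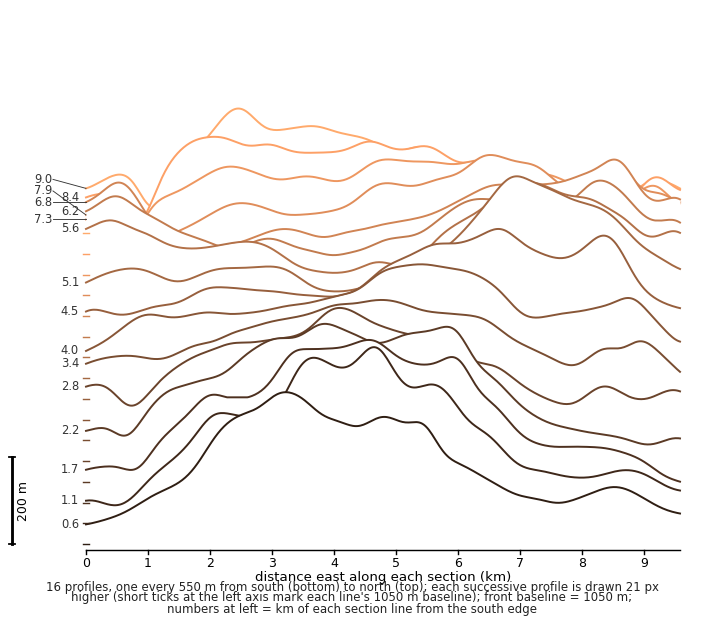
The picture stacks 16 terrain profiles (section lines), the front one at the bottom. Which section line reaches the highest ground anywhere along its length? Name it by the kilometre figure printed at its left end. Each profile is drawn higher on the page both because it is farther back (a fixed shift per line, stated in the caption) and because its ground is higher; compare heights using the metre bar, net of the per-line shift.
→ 5.1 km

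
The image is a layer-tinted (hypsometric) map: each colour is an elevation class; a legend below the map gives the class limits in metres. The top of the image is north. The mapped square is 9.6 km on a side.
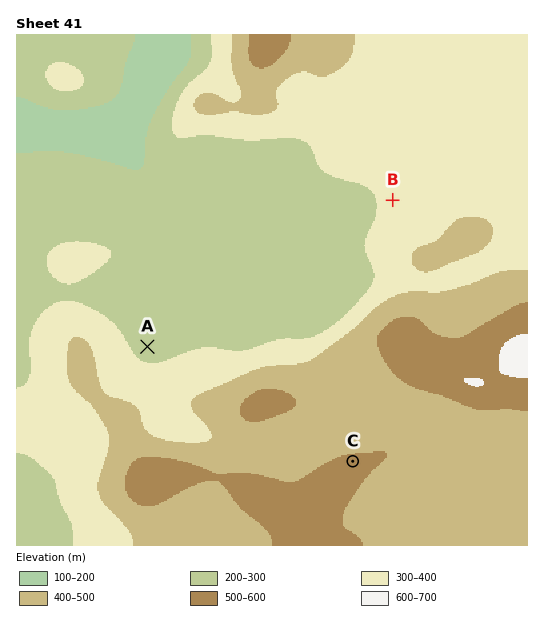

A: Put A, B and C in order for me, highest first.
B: C B A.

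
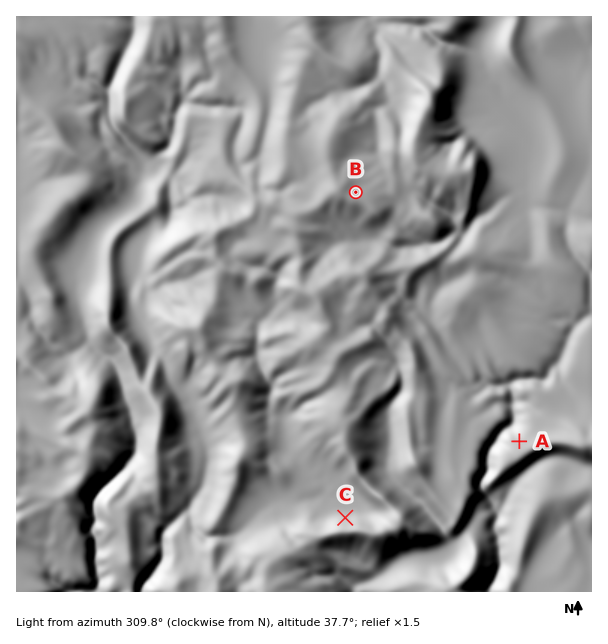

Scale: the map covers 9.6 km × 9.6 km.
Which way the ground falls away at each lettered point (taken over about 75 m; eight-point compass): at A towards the NW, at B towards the NE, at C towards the N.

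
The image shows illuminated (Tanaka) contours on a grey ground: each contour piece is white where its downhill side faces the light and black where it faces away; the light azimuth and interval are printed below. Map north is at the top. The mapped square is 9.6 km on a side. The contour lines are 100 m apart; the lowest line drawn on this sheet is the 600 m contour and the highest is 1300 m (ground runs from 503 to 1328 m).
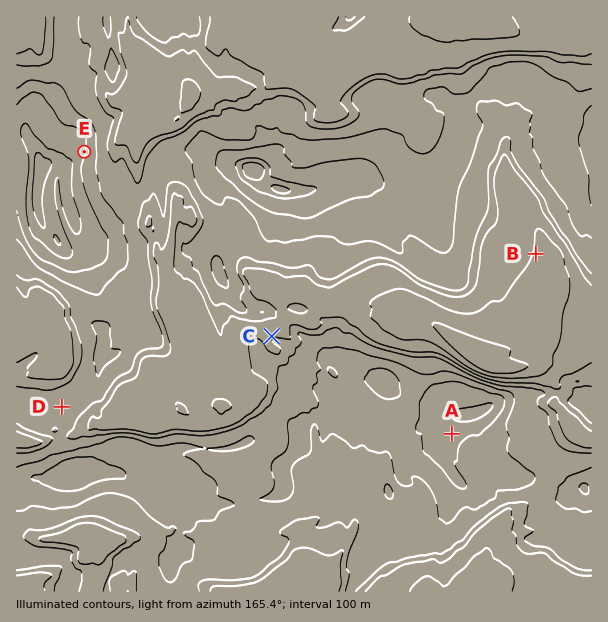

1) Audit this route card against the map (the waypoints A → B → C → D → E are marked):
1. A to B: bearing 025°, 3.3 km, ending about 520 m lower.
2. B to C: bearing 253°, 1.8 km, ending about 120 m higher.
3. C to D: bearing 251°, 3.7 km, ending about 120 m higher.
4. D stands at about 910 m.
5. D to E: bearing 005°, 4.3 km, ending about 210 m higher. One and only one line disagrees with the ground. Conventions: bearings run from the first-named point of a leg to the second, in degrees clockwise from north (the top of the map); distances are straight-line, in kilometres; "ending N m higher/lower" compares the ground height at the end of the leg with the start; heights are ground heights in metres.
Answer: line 2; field distance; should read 4.6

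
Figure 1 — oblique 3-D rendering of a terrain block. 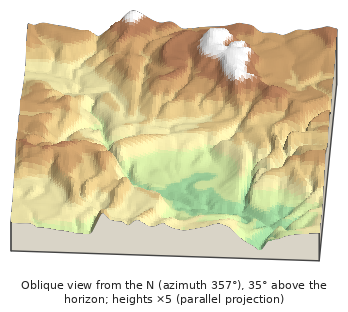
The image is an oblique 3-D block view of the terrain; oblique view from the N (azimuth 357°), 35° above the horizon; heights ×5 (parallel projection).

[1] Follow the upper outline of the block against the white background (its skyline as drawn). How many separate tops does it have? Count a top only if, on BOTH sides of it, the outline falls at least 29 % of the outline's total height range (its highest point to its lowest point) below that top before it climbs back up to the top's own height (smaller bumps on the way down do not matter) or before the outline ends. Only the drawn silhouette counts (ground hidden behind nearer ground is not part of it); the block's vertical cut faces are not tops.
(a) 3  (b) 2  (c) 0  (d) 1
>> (c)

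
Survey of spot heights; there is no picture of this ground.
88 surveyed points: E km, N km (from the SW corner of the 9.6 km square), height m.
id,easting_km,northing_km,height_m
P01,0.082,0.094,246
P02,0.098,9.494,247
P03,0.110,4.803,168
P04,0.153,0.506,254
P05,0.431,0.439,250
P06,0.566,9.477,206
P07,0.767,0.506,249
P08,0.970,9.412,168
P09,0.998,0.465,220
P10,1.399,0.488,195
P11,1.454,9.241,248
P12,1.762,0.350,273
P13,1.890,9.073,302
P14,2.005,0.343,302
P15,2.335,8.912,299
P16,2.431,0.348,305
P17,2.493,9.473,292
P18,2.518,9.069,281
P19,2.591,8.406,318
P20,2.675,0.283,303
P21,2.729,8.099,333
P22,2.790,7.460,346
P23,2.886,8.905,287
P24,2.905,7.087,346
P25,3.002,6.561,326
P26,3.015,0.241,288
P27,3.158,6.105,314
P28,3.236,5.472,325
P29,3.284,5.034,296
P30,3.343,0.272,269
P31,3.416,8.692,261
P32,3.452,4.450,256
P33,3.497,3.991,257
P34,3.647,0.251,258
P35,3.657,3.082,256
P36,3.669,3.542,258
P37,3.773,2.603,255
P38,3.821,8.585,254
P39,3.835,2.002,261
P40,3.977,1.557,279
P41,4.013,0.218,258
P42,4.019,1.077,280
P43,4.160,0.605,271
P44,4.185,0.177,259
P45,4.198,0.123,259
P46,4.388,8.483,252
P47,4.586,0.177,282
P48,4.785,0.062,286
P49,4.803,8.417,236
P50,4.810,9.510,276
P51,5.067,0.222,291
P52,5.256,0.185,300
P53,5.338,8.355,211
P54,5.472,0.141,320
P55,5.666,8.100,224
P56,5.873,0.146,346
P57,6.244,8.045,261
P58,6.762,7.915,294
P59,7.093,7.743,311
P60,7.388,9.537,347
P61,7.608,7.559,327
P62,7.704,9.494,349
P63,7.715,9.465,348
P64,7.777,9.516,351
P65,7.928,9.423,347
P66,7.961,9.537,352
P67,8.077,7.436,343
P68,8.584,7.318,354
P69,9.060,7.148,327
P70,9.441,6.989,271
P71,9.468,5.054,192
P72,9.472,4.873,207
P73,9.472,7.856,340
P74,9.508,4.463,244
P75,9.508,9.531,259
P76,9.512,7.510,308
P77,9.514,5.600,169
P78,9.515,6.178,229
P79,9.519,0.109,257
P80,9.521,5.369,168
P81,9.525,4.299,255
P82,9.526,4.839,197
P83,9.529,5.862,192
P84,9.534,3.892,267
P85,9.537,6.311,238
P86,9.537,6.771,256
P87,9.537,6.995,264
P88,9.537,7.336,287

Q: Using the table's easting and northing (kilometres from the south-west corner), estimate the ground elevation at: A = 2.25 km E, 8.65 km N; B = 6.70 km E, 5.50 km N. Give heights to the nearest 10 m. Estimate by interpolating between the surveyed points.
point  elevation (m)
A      320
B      260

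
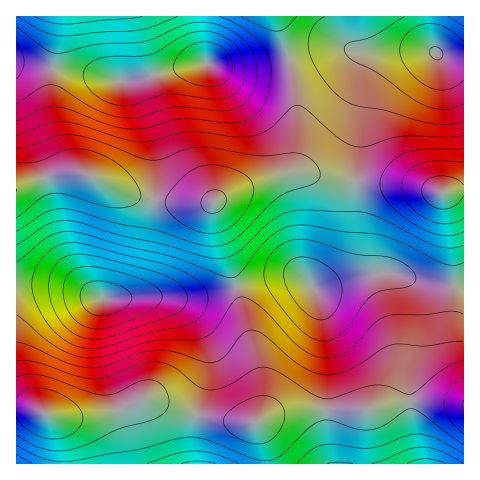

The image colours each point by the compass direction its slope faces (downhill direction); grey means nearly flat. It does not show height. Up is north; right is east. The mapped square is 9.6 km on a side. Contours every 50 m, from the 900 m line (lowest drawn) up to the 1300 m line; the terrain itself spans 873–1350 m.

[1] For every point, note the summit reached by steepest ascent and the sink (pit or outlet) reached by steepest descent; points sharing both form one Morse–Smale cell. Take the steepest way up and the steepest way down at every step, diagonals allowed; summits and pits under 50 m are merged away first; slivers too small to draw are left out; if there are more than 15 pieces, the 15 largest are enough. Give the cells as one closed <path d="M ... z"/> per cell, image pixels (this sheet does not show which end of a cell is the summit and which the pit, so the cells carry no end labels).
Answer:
<path d="M61 286l-45 0 1 122 15 1 20 7 29 1 32-5 33-13 39 14 21 4 31 5 19 0 3-3 3-10-1-32-25-90-42 10-93 1-27-10z"/><path d="M391 273l-21 1-50 15-7-1-8-8-11-4-21 1-36 10 25 97 0 25-4 12 20-8 13-3 73 0 28-7 17-1 0-45 6-41-1-19-7-17z"/><path d="M288 58l-42 8-49-2-70 18 8 6 5 8 13 41 3 22-2 41 19 3 40 0 36-18 37-11 8-7 3-16 0-43z"/><path d="M77 172l-22 3-39 12 0 98 45 1 13 2 27 10 22-2 9-6 8-18 13-71-28-8-34-17z"/><path d="M428 51l-35 5-11 4-9 9-6 15-6 31-5 61 1 7 43 1 38 8 26-2 0-130-17-2z"/><path d="M304 172l-19 2-27 8-29 11-16 10 7 31 17 53 36-10 21-1 11 4 9 8 21-12 13-14 5-18 3-62-21-2z"/><path d="M356 182l-2 47-3 27-5 9-11 11-20 11 0 2 62-16 14 0 47 13 26-1-1-94-25 1-28-7z"/><path d="M146 399l-19 8-29 8-17 2-21 0-11-2 7 8 4 11 3 29 204 0-3-19-8-22-19 0-43-7z"/><path d="M60 68l-6 0-2 5-1 25 5 35 10 29 8 8 17 6 28 15 34 9 3-19-1-31-7-31-13-31-9-7-8 0-24-7z"/><path d="M344 48l-21 1-34 8 8 51 0 43-3 16-7 7 17-2 31 8 20 2 7-76 5-22 6-15 13-11 12-4 26-2-59 0z"/><path d="M199 16l-139 0-7 52 41 6 24 7 11 0 57-15 20-2-6-23z"/><path d="M410 402l-18 1-28 7-60-1-37 7-11 7 8 21 3 19 151 1z"/><path d="M160 200l-7 1-6 40-10 38-10 15-12 4 79-1 41-9 2-2-2-6-15-46-7-31-40 0z"/><path d="M404 276l-2 1 10 11 3 19-6 50 0 45 28-1 26 3 1-118-34-2z"/><path d="M22 64l-6 0 1 122 38-11 23-3-12-10-10-29-5-35 2-29z"/>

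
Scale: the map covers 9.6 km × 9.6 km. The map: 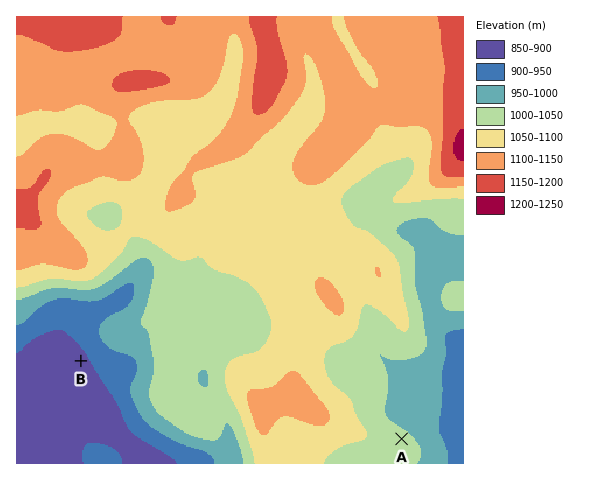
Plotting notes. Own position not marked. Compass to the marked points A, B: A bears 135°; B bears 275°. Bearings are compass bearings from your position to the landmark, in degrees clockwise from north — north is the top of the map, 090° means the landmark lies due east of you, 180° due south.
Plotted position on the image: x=347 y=384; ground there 1040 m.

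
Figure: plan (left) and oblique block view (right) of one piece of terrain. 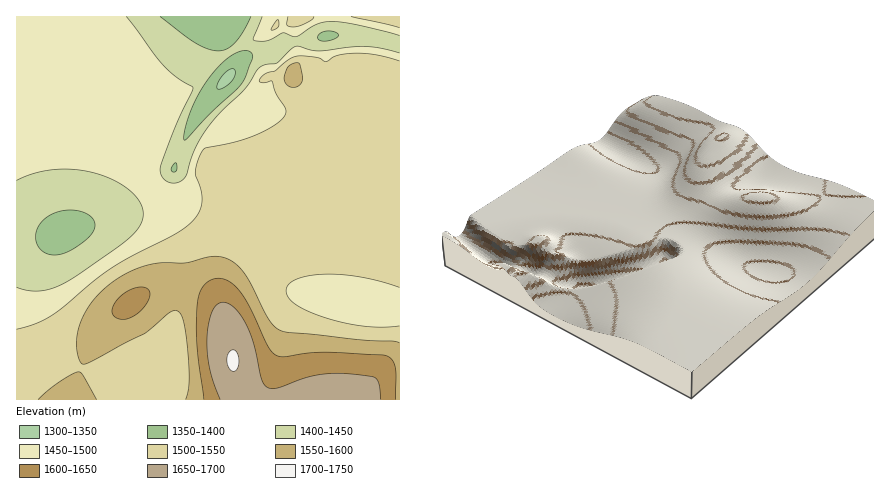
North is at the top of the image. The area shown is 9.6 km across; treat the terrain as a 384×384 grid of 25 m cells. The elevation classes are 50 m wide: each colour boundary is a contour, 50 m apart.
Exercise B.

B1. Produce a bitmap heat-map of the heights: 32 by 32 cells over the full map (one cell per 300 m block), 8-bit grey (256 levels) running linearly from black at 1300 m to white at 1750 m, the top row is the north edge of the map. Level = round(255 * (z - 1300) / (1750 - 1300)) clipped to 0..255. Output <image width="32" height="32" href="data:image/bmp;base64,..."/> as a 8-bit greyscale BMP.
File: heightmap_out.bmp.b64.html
<image width="32" height="32" href="data:image/bmp;base64,Qk02CAAAAAAAADYEAAAoAAAAIAAAACAAAAABAAgAAAAAAAAEAAATCwAAEwsAAAABAAAAAAAAAAAAAAEBAQACAgIAAwMDAAQEBAAFBQUABgYGAAcHBwAICAgACQkJAAoKCgALCwsADAwMAA0NDQAODg4ADw8PABAQEAAREREAEhISABMTEwAUFBQAFRUVABYWFgAXFxcAGBgYABkZGQAaGhoAGxsbABwcHAAdHR0AHh4eAB8fHwAgICAAISEhACIiIgAjIyMAJCQkACUlJQAmJiYAJycnACgoKAApKSkAKioqACsrKwAsLCwALS0tAC4uLgAvLy8AMDAwADExMQAyMjIAMzMzADQ0NAA1NTUANjY2ADc3NwA4ODgAOTk5ADo6OgA7OzsAPDw8AD09PQA+Pj4APz8/AEBAQABBQUEAQkJCAENDQwBEREQARUVFAEZGRgBHR0cASEhIAElJSQBKSkoAS0tLAExMTABNTU0ATk5OAE9PTwBQUFAAUVFRAFJSUgBTU1MAVFRUAFVVVQBWVlYAV1dXAFhYWABZWVkAWlpaAFtbWwBcXFwAXV1dAF5eXgBfX18AYGBgAGFhYQBiYmIAY2NjAGRkZABlZWUAZmZmAGdnZwBoaGgAaWlpAGpqagBra2sAbGxsAG1tbQBubm4Ab29vAHBwcABxcXEAcnJyAHNzcwB0dHQAdXV1AHZ2dgB3d3cAeHh4AHl5eQB6enoAe3t7AHx8fAB9fX0Afn5+AH9/fwCAgIAAgYGBAIKCggCDg4MAhISEAIWFhQCGhoYAh4eHAIiIiACJiYkAioqKAIuLiwCMjIwAjY2NAI6OjgCPj48AkJCQAJGRkQCSkpIAk5OTAJSUlACVlZUAlpaWAJeXlwCYmJgAmZmZAJqamgCbm5sAnJycAJ2dnQCenp4An5+fAKCgoAChoaEAoqKiAKOjowCkpKQApaWlAKampgCnp6cAqKioAKmpqQCqqqoAq6urAKysrACtra0Arq6uAK+vrwCwsLAAsbGxALKysgCzs7MAtLS0ALW1tQC2trYAt7e3ALi4uAC5ubkAurq6ALu7uwC8vLwAvb29AL6+vgC/v78AwMDAAMHBwQDCwsIAw8PDAMTExADFxcUAxsbGAMfHxwDIyMgAycnJAMrKygDLy8sAzMzMAM3NzQDOzs4Az8/PANDQ0ADR0dEA0tLSANPT0wDU1NQA1dXVANbW1gDX19cA2NjYANnZ2QDa2toA29vbANzc3ADd3d0A3t7eAN/f3wDg4OAA4eHhAOLi4gDj4+MA5OTkAOXl5QDm5uYA5+fnAOjo6ADp6ekA6urqAOvr6wDs7OwA7e3tAO7u7gDv7+8A8PDwAPHx8QDy8vIA8/PzAPT09AD19fUA9vb2APf39wD4+PgA+fn5APr6+gD7+/sA/Pz8AP39/QD+/v4A////AIiLjpCRkI2Jg316enyEkqi/0dbSzMvO09bX19XTz8OthYiLjY+OjIeCe3d2eH+Qq8fZ3NTHwsTIy87OzszKwq6ChYiLjY6MiIJ8d3R0fJGxz9/h1cO4uLy/wsLCwcC8rH+ChYmMjo6MhoB5dXR7k7bT4eLUva6srrGys7KxsK6len2BhouQkpKOiIF7d32VudPf38+1o56foKCfnZuZmJZ1d3yCiZGXm5qWj4V+gpi50drZx6uXkI+Oi4mFgoB/f25wdHuEj5qip6WekoiIm7jN1M+7noqDgHx4dHBsamprZWZqcHuIl6Str6mek4+dtcfMxK2RgHh0cGtnY2BfX2JcW15jbXuMnKmvrqablp6wvsG1nod5c29rZ2NhX2BiZlNRUVVdanqLm6WopZ6ZnaiysqaRgHZyb21qaWhoam1xS0dGSE5YZnaFkpqcmZaXnqOhloh8d3RzcnJxcnR2eX1EQD09QUhTYG57hYuNjY6RlJKKgXt4eHh4eHl7fX+ChUA7ODc5PUROWmVweX6Bg4aHhoJ9e3p6e3x9foCChIaIPzk2NDQ3PENMVmBpcHZ5fH5+fHt6e3t8fX+AgoOFhohAOzc0NDU5PkVOV2BobnJ2eHl5enp7fH1+f4CBg4SFhkM+Ojg3ODs/RUxUXGRqb3N1d3h5enp7fH1+f4CCg4SESERAPj0+QERJUFZdZGlucXR2d3h5ent8fX5/gICBgoNOS0hGRkZITFBVW2FlaG5ydHZ3eHl6e3t8fX5/gICBglVSUE9PT1FUWFxhZE9JZ3J0dnd4eXp6e3x9fn5/gIGBW1lYV1dYWlxfYmZmRTtac3R2d3h5enp7fH19fn9/gIFgX19eX19hY2VnamxSPE1vc3R1dnd5ent8fH1+f3+AgWRkZGRkZWZoaWttbmE/QGFwcXJzdXd4ent8fX5+f4CBZ2dnaGhpamttbm5uakk3SWhsbW5wc3Z4enx9fn5/gIBpaWpqa2xsbW5vbmxrWDc1UGVmaGtucnZ5e31+fn+AgGpqa2xsbW5vb25saWZhQisyUF9iZmxzd3h5fH1+f4CAamtsbG1ubm9ubGllYV5TMSItTGBmb36CfHl6fX5/gIBra2xtbW5vbm1qZWFcV1NEJRssVG92jZGBeHh7fn+AgGtrbG1tbm9ua2diXFZQTEg6ISJAX22KkYB1dXp9f4CAa2tsbW1ubmxpZF1XUEpEQD44LTZHSWN5c21wdnl6dmxra2xtbW5ta2ZgWVFKQz04Njc9RUtESFVMRkpRVVVRTWtrbG1tbWxoY1xTS0M7NTEuLjVJYWFWWUg5OT9FS1BWa2tsbG1samVeVUxCOTIsKCYnLD1ab3F6alhUWWFqc3s="/>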